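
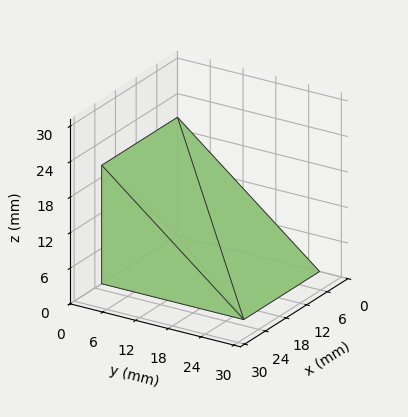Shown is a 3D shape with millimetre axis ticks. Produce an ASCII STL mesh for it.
Reading the render: the shape is a wedge (ramp): 22 × 26 mm base, rising to 20 mm along the y=0 edge and sloping linearly to z=0 at y=26 (dimensions read to the nearest mm from the axis ticks). For the STL, each face is triangulated and given an outward normal.

solid part
  facet normal 0.0000 0.0000 -1.0000
    outer loop
      vertex 22.000 26.000 0.000
      vertex 22.000 0.000 0.000
      vertex 0.000 0.000 0.000
    endloop
  endfacet
  facet normal 0.0000 0.0000 -1.0000
    outer loop
      vertex 0.000 26.000 0.000
      vertex 22.000 26.000 0.000
      vertex 0.000 0.000 0.000
    endloop
  endfacet
  facet normal 0.0000 -1.0000 0.0000
    outer loop
      vertex 0.000 0.000 0.000
      vertex 22.000 0.000 0.000
      vertex 22.000 0.000 20.000
    endloop
  endfacet
  facet normal 0.0000 -1.0000 0.0000
    outer loop
      vertex 0.000 0.000 0.000
      vertex 22.000 0.000 20.000
      vertex 0.000 0.000 20.000
    endloop
  endfacet
  facet normal 0.0000 0.6097 0.7926
    outer loop
      vertex 0.000 0.000 20.000
      vertex 22.000 0.000 20.000
      vertex 22.000 26.000 0.000
    endloop
  endfacet
  facet normal 0.0000 0.6097 0.7926
    outer loop
      vertex 0.000 0.000 20.000
      vertex 22.000 26.000 0.000
      vertex 0.000 26.000 0.000
    endloop
  endfacet
  facet normal -1.0000 0.0000 0.0000
    outer loop
      vertex 0.000 0.000 20.000
      vertex 0.000 26.000 0.000
      vertex 0.000 0.000 0.000
    endloop
  endfacet
  facet normal 1.0000 0.0000 0.0000
    outer loop
      vertex 22.000 0.000 0.000
      vertex 22.000 26.000 0.000
      vertex 22.000 0.000 20.000
    endloop
  endfacet
endsolid part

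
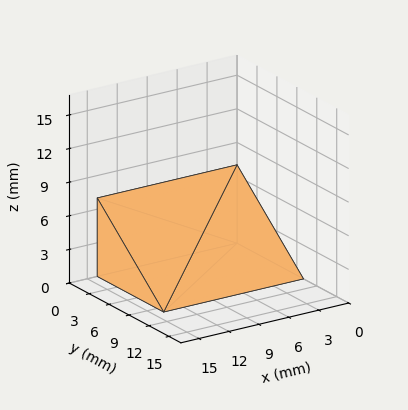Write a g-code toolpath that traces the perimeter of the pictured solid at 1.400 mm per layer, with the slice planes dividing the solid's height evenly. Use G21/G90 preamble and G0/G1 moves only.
Reading the render: the shape is a wedge (ramp): 14 × 10 mm base, rising to 7 mm along the y=0 edge and sloping linearly to z=0 at y=10 (dimensions read to the nearest mm from the axis ticks). For the g-code, the solid's height is divided into equal slices at the stated Δz and each level perimeter traced with G1 moves after a G0 lift.

; perimeter-only toolpath
G21 ; units = mm
G90 ; absolute positioning
G28 ; home
; layer 1
G0 Z1.400
G0 X0.000 Y0.000
G1 X14.000 Y0.000
G1 X14.000 Y8.000
G1 X0.000 Y8.000
G1 X0.000 Y0.000
; layer 2
G0 Z2.800
G0 X0.000 Y0.000
G1 X14.000 Y0.000
G1 X14.000 Y6.000
G1 X0.000 Y6.000
G1 X0.000 Y0.000
; layer 3
G0 Z4.200
G0 X0.000 Y0.000
G1 X14.000 Y0.000
G1 X14.000 Y4.000
G1 X0.000 Y4.000
G1 X0.000 Y0.000
; layer 4
G0 Z5.600
G0 X0.000 Y0.000
G1 X14.000 Y0.000
G1 X14.000 Y2.000
G1 X0.000 Y2.000
G1 X0.000 Y0.000
M2 ; end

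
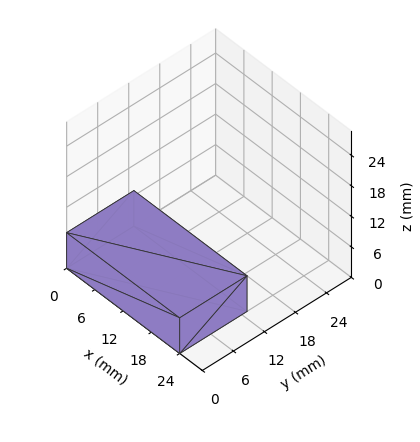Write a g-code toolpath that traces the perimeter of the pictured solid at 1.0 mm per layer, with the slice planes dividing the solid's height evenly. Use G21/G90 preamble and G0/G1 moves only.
Reading the render: the shape is a rectangular box, roughly 24 × 13 mm footprint and 7 mm tall (dimensions read to the nearest mm from the axis ticks). For the g-code, the solid's height is divided into equal slices at the stated Δz and each level perimeter traced with G1 moves after a G0 lift.

; perimeter-only toolpath
G21 ; units = mm
G90 ; absolute positioning
G28 ; home
; layer 1
G0 Z1.0
G0 X0.0 Y0.0
G1 X24.0 Y0.0
G1 X24.0 Y13.0
G1 X0.0 Y13.0
G1 X0.0 Y0.0
; layer 2
G0 Z2.0
G0 X0.0 Y0.0
G1 X24.0 Y0.0
G1 X24.0 Y13.0
G1 X0.0 Y13.0
G1 X0.0 Y0.0
; layer 3
G0 Z3.0
G0 X0.0 Y0.0
G1 X24.0 Y0.0
G1 X24.0 Y13.0
G1 X0.0 Y13.0
G1 X0.0 Y0.0
; layer 4
G0 Z4.0
G0 X0.0 Y0.0
G1 X24.0 Y0.0
G1 X24.0 Y13.0
G1 X0.0 Y13.0
G1 X0.0 Y0.0
; layer 5
G0 Z5.0
G0 X0.0 Y0.0
G1 X24.0 Y0.0
G1 X24.0 Y13.0
G1 X0.0 Y13.0
G1 X0.0 Y0.0
; layer 6
G0 Z6.0
G0 X0.0 Y0.0
G1 X24.0 Y0.0
G1 X24.0 Y13.0
G1 X0.0 Y13.0
G1 X0.0 Y0.0
; layer 7
G0 Z7.0
G0 X0.0 Y0.0
G1 X24.0 Y0.0
G1 X24.0 Y13.0
G1 X0.0 Y13.0
G1 X0.0 Y0.0
M2 ; end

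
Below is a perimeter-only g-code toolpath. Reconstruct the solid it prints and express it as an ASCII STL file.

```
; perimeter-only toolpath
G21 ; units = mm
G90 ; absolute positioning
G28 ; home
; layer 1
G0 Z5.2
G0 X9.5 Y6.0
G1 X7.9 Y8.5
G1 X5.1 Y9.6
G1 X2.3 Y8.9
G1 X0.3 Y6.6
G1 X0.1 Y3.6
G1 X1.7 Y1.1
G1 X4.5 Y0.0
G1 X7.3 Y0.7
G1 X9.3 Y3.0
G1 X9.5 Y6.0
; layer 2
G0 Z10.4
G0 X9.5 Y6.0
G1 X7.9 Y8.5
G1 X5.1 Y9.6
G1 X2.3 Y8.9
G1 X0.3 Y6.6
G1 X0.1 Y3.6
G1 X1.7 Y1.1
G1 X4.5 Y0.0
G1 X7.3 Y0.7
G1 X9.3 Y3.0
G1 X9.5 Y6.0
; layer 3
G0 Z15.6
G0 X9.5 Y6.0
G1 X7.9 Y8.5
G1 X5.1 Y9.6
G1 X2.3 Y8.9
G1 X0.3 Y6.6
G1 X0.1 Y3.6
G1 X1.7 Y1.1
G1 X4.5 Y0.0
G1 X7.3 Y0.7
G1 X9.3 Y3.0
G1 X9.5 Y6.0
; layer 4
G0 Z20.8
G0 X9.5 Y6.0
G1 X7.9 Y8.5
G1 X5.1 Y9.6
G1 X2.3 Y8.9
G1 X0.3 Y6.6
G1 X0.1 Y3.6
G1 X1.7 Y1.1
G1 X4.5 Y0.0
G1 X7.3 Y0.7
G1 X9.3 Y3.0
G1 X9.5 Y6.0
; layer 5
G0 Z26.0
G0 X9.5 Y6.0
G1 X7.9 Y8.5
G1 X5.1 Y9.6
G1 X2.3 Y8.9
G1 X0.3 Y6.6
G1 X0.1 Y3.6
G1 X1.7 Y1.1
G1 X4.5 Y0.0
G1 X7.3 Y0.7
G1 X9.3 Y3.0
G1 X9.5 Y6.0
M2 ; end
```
solid part
  facet normal 0.0000 0.0000 -1.0000
    outer loop
      vertex 5.1 9.6 0.0
      vertex 7.9 8.5 0.0
      vertex 9.5 6.0 0.0
    endloop
  endfacet
  facet normal 0.0000 0.0000 -1.0000
    outer loop
      vertex 2.3 8.9 0.0
      vertex 5.1 9.6 0.0
      vertex 9.5 6.0 0.0
    endloop
  endfacet
  facet normal 0.0000 0.0000 -1.0000
    outer loop
      vertex 0.3 6.6 0.0
      vertex 2.3 8.9 0.0
      vertex 9.5 6.0 0.0
    endloop
  endfacet
  facet normal 0.0000 0.0000 -1.0000
    outer loop
      vertex 0.1 3.6 0.0
      vertex 0.3 6.6 0.0
      vertex 9.5 6.0 0.0
    endloop
  endfacet
  facet normal 0.0000 0.0000 -1.0000
    outer loop
      vertex 1.7 1.1 0.0
      vertex 0.1 3.6 0.0
      vertex 9.5 6.0 0.0
    endloop
  endfacet
  facet normal 0.0000 0.0000 -1.0000
    outer loop
      vertex 4.5 0.0 0.0
      vertex 1.7 1.1 0.0
      vertex 9.5 6.0 0.0
    endloop
  endfacet
  facet normal 0.0000 0.0000 -1.0000
    outer loop
      vertex 7.3 0.7 0.0
      vertex 4.5 0.0 0.0
      vertex 9.5 6.0 0.0
    endloop
  endfacet
  facet normal 0.0000 0.0000 -1.0000
    outer loop
      vertex 9.3 3.0 0.0
      vertex 7.3 0.7 0.0
      vertex 9.5 6.0 0.0
    endloop
  endfacet
  facet normal 0.0000 0.0000 1.0000
    outer loop
      vertex 9.5 6.0 26.0
      vertex 7.9 8.5 26.0
      vertex 5.1 9.6 26.0
    endloop
  endfacet
  facet normal 0.0000 0.0000 1.0000
    outer loop
      vertex 9.5 6.0 26.0
      vertex 5.1 9.6 26.0
      vertex 2.3 8.9 26.0
    endloop
  endfacet
  facet normal 0.0000 0.0000 1.0000
    outer loop
      vertex 9.5 6.0 26.0
      vertex 2.3 8.9 26.0
      vertex 0.3 6.6 26.0
    endloop
  endfacet
  facet normal 0.0000 0.0000 1.0000
    outer loop
      vertex 9.5 6.0 26.0
      vertex 0.3 6.6 26.0
      vertex 0.1 3.6 26.0
    endloop
  endfacet
  facet normal 0.0000 0.0000 1.0000
    outer loop
      vertex 9.5 6.0 26.0
      vertex 0.1 3.6 26.0
      vertex 1.7 1.1 26.0
    endloop
  endfacet
  facet normal 0.0000 0.0000 1.0000
    outer loop
      vertex 9.5 6.0 26.0
      vertex 1.7 1.1 26.0
      vertex 4.5 0.0 26.0
    endloop
  endfacet
  facet normal 0.0000 0.0000 1.0000
    outer loop
      vertex 9.5 6.0 26.0
      vertex 4.5 0.0 26.0
      vertex 7.3 0.7 26.0
    endloop
  endfacet
  facet normal 0.0000 0.0000 1.0000
    outer loop
      vertex 9.5 6.0 26.0
      vertex 7.3 0.7 26.0
      vertex 9.3 3.0 26.0
    endloop
  endfacet
  facet normal 0.8423 0.5391 0.0000
    outer loop
      vertex 9.5 6.0 0.0
      vertex 7.9 8.5 0.0
      vertex 7.9 8.5 26.0
    endloop
  endfacet
  facet normal 0.8423 0.5391 0.0000
    outer loop
      vertex 9.5 6.0 0.0
      vertex 7.9 8.5 26.0
      vertex 9.5 6.0 26.0
    endloop
  endfacet
  facet normal 0.3657 0.9308 0.0000
    outer loop
      vertex 7.9 8.5 0.0
      vertex 5.1 9.6 0.0
      vertex 5.1 9.6 26.0
    endloop
  endfacet
  facet normal 0.3657 0.9308 0.0000
    outer loop
      vertex 7.9 8.5 0.0
      vertex 5.1 9.6 26.0
      vertex 7.9 8.5 26.0
    endloop
  endfacet
  facet normal -0.2425 0.9701 0.0000
    outer loop
      vertex 5.1 9.6 0.0
      vertex 2.3 8.9 0.0
      vertex 2.3 8.9 26.0
    endloop
  endfacet
  facet normal -0.2425 0.9701 0.0000
    outer loop
      vertex 5.1 9.6 0.0
      vertex 2.3 8.9 26.0
      vertex 5.1 9.6 26.0
    endloop
  endfacet
  facet normal -0.7546 0.6562 0.0000
    outer loop
      vertex 2.3 8.9 0.0
      vertex 0.3 6.6 0.0
      vertex 0.3 6.6 26.0
    endloop
  endfacet
  facet normal -0.7546 0.6562 0.0000
    outer loop
      vertex 2.3 8.9 0.0
      vertex 0.3 6.6 26.0
      vertex 2.3 8.9 26.0
    endloop
  endfacet
  facet normal -0.9978 0.0665 0.0000
    outer loop
      vertex 0.3 6.6 0.0
      vertex 0.1 3.6 0.0
      vertex 0.1 3.6 26.0
    endloop
  endfacet
  facet normal -0.9978 0.0665 0.0000
    outer loop
      vertex 0.3 6.6 0.0
      vertex 0.1 3.6 26.0
      vertex 0.3 6.6 26.0
    endloop
  endfacet
  facet normal -0.8423 -0.5391 0.0000
    outer loop
      vertex 0.1 3.6 0.0
      vertex 1.7 1.1 0.0
      vertex 1.7 1.1 26.0
    endloop
  endfacet
  facet normal -0.8423 -0.5391 0.0000
    outer loop
      vertex 0.1 3.6 0.0
      vertex 1.7 1.1 26.0
      vertex 0.1 3.6 26.0
    endloop
  endfacet
  facet normal -0.3657 -0.9308 0.0000
    outer loop
      vertex 1.7 1.1 0.0
      vertex 4.5 0.0 0.0
      vertex 4.5 0.0 26.0
    endloop
  endfacet
  facet normal -0.3657 -0.9308 0.0000
    outer loop
      vertex 1.7 1.1 0.0
      vertex 4.5 0.0 26.0
      vertex 1.7 1.1 26.0
    endloop
  endfacet
  facet normal 0.2425 -0.9701 0.0000
    outer loop
      vertex 4.5 0.0 0.0
      vertex 7.3 0.7 0.0
      vertex 7.3 0.7 26.0
    endloop
  endfacet
  facet normal 0.2425 -0.9701 0.0000
    outer loop
      vertex 4.5 0.0 0.0
      vertex 7.3 0.7 26.0
      vertex 4.5 0.0 26.0
    endloop
  endfacet
  facet normal 0.7546 -0.6562 0.0000
    outer loop
      vertex 7.3 0.7 0.0
      vertex 9.3 3.0 0.0
      vertex 9.3 3.0 26.0
    endloop
  endfacet
  facet normal 0.7546 -0.6562 0.0000
    outer loop
      vertex 7.3 0.7 0.0
      vertex 9.3 3.0 26.0
      vertex 7.3 0.7 26.0
    endloop
  endfacet
  facet normal 0.9978 -0.0665 0.0000
    outer loop
      vertex 9.3 3.0 0.0
      vertex 9.5 6.0 0.0
      vertex 9.5 6.0 26.0
    endloop
  endfacet
  facet normal 0.9978 -0.0665 0.0000
    outer loop
      vertex 9.3 3.0 0.0
      vertex 9.5 6.0 26.0
      vertex 9.3 3.0 26.0
    endloop
  endfacet
endsolid part

The G0 Z moves step by Δz≈5.2 mm. Every layer's G1 loop is the same polygon, so the solid is a straight extrusion of it from z=0 to z≈26. Closing with flat bottom and top caps and triangulating gives 36 facets — a regular 10-sided prism (a cylinder approximated with 10 flat sides), circumscribed radius ≈ 4.8 mm, height ≈ 26 mm.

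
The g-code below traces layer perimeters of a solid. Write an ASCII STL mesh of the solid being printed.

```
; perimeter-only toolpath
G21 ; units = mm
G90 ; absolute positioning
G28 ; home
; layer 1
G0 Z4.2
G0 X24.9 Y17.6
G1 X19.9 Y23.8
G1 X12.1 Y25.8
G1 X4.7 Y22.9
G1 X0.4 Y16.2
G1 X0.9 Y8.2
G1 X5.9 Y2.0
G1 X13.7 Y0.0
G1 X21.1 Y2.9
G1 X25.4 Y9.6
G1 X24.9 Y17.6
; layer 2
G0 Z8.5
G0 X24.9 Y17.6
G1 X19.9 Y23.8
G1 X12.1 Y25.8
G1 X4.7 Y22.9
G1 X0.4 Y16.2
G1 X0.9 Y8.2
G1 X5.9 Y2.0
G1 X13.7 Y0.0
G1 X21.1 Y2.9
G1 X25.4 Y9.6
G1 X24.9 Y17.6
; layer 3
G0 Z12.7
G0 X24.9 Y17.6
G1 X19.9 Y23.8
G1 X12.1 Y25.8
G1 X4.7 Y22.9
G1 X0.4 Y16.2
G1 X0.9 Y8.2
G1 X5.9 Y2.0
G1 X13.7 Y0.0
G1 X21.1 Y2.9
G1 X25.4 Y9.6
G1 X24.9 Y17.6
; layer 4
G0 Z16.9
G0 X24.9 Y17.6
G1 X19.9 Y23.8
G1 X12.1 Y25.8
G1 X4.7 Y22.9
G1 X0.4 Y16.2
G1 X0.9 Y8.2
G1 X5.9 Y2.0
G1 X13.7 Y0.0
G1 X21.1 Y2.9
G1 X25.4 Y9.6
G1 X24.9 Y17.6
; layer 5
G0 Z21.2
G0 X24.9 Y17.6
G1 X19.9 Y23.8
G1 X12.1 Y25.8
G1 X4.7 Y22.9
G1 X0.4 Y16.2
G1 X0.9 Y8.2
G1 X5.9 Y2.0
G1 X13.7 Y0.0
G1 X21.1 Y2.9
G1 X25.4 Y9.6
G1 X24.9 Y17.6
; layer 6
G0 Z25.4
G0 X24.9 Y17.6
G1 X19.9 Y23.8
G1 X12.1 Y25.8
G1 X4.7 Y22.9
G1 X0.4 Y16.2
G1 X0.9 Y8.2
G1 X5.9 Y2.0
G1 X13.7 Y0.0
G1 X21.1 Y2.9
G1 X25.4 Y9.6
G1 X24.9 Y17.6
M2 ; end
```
solid part
  facet normal 0.0000 0.0000 -1.0000
    outer loop
      vertex 12.1 25.8 0.0
      vertex 19.9 23.8 0.0
      vertex 24.9 17.6 0.0
    endloop
  endfacet
  facet normal 0.0000 0.0000 -1.0000
    outer loop
      vertex 4.7 22.9 0.0
      vertex 12.1 25.8 0.0
      vertex 24.9 17.6 0.0
    endloop
  endfacet
  facet normal 0.0000 0.0000 -1.0000
    outer loop
      vertex 0.4 16.2 0.0
      vertex 4.7 22.9 0.0
      vertex 24.9 17.6 0.0
    endloop
  endfacet
  facet normal 0.0000 0.0000 -1.0000
    outer loop
      vertex 0.9 8.2 0.0
      vertex 0.4 16.2 0.0
      vertex 24.9 17.6 0.0
    endloop
  endfacet
  facet normal 0.0000 0.0000 -1.0000
    outer loop
      vertex 5.9 2.0 0.0
      vertex 0.9 8.2 0.0
      vertex 24.9 17.6 0.0
    endloop
  endfacet
  facet normal 0.0000 0.0000 -1.0000
    outer loop
      vertex 13.7 0.0 0.0
      vertex 5.9 2.0 0.0
      vertex 24.9 17.6 0.0
    endloop
  endfacet
  facet normal 0.0000 0.0000 -1.0000
    outer loop
      vertex 21.1 2.9 0.0
      vertex 13.7 0.0 0.0
      vertex 24.9 17.6 0.0
    endloop
  endfacet
  facet normal 0.0000 0.0000 -1.0000
    outer loop
      vertex 25.4 9.6 0.0
      vertex 21.1 2.9 0.0
      vertex 24.9 17.6 0.0
    endloop
  endfacet
  facet normal 0.0000 0.0000 1.0000
    outer loop
      vertex 24.9 17.6 25.4
      vertex 19.9 23.8 25.4
      vertex 12.1 25.8 25.4
    endloop
  endfacet
  facet normal 0.0000 0.0000 1.0000
    outer loop
      vertex 24.9 17.6 25.4
      vertex 12.1 25.8 25.4
      vertex 4.7 22.9 25.4
    endloop
  endfacet
  facet normal 0.0000 0.0000 1.0000
    outer loop
      vertex 24.9 17.6 25.4
      vertex 4.7 22.9 25.4
      vertex 0.4 16.2 25.4
    endloop
  endfacet
  facet normal 0.0000 0.0000 1.0000
    outer loop
      vertex 24.9 17.6 25.4
      vertex 0.4 16.2 25.4
      vertex 0.9 8.2 25.4
    endloop
  endfacet
  facet normal 0.0000 0.0000 1.0000
    outer loop
      vertex 24.9 17.6 25.4
      vertex 0.9 8.2 25.4
      vertex 5.9 2.0 25.4
    endloop
  endfacet
  facet normal 0.0000 0.0000 1.0000
    outer loop
      vertex 24.9 17.6 25.4
      vertex 5.9 2.0 25.4
      vertex 13.7 0.0 25.4
    endloop
  endfacet
  facet normal 0.0000 0.0000 1.0000
    outer loop
      vertex 24.9 17.6 25.4
      vertex 13.7 0.0 25.4
      vertex 21.1 2.9 25.4
    endloop
  endfacet
  facet normal 0.0000 0.0000 1.0000
    outer loop
      vertex 24.9 17.6 25.4
      vertex 21.1 2.9 25.4
      vertex 25.4 9.6 25.4
    endloop
  endfacet
  facet normal 0.7784 0.6278 0.0000
    outer loop
      vertex 24.9 17.6 0.0
      vertex 19.9 23.8 0.0
      vertex 19.9 23.8 25.4
    endloop
  endfacet
  facet normal 0.7784 0.6278 0.0000
    outer loop
      vertex 24.9 17.6 0.0
      vertex 19.9 23.8 25.4
      vertex 24.9 17.6 25.4
    endloop
  endfacet
  facet normal 0.2484 0.9687 0.0000
    outer loop
      vertex 19.9 23.8 0.0
      vertex 12.1 25.8 0.0
      vertex 12.1 25.8 25.4
    endloop
  endfacet
  facet normal 0.2484 0.9687 0.0000
    outer loop
      vertex 19.9 23.8 0.0
      vertex 12.1 25.8 25.4
      vertex 19.9 23.8 25.4
    endloop
  endfacet
  facet normal -0.3649 0.9311 0.0000
    outer loop
      vertex 12.1 25.8 0.0
      vertex 4.7 22.9 0.0
      vertex 4.7 22.9 25.4
    endloop
  endfacet
  facet normal -0.3649 0.9311 0.0000
    outer loop
      vertex 12.1 25.8 0.0
      vertex 4.7 22.9 25.4
      vertex 12.1 25.8 25.4
    endloop
  endfacet
  facet normal -0.8416 0.5401 0.0000
    outer loop
      vertex 4.7 22.9 0.0
      vertex 0.4 16.2 0.0
      vertex 0.4 16.2 25.4
    endloop
  endfacet
  facet normal -0.8416 0.5401 0.0000
    outer loop
      vertex 4.7 22.9 0.0
      vertex 0.4 16.2 25.4
      vertex 4.7 22.9 25.4
    endloop
  endfacet
  facet normal -0.9981 -0.0624 0.0000
    outer loop
      vertex 0.4 16.2 0.0
      vertex 0.9 8.2 0.0
      vertex 0.9 8.2 25.4
    endloop
  endfacet
  facet normal -0.9981 -0.0624 0.0000
    outer loop
      vertex 0.4 16.2 0.0
      vertex 0.9 8.2 25.4
      vertex 0.4 16.2 25.4
    endloop
  endfacet
  facet normal -0.7784 -0.6278 0.0000
    outer loop
      vertex 0.9 8.2 0.0
      vertex 5.9 2.0 0.0
      vertex 5.9 2.0 25.4
    endloop
  endfacet
  facet normal -0.7784 -0.6278 0.0000
    outer loop
      vertex 0.9 8.2 0.0
      vertex 5.9 2.0 25.4
      vertex 0.9 8.2 25.4
    endloop
  endfacet
  facet normal -0.2484 -0.9687 0.0000
    outer loop
      vertex 5.9 2.0 0.0
      vertex 13.7 0.0 0.0
      vertex 13.7 0.0 25.4
    endloop
  endfacet
  facet normal -0.2484 -0.9687 0.0000
    outer loop
      vertex 5.9 2.0 0.0
      vertex 13.7 0.0 25.4
      vertex 5.9 2.0 25.4
    endloop
  endfacet
  facet normal 0.3649 -0.9311 0.0000
    outer loop
      vertex 13.7 0.0 0.0
      vertex 21.1 2.9 0.0
      vertex 21.1 2.9 25.4
    endloop
  endfacet
  facet normal 0.3649 -0.9311 0.0000
    outer loop
      vertex 13.7 0.0 0.0
      vertex 21.1 2.9 25.4
      vertex 13.7 0.0 25.4
    endloop
  endfacet
  facet normal 0.8416 -0.5401 0.0000
    outer loop
      vertex 21.1 2.9 0.0
      vertex 25.4 9.6 0.0
      vertex 25.4 9.6 25.4
    endloop
  endfacet
  facet normal 0.8416 -0.5401 0.0000
    outer loop
      vertex 21.1 2.9 0.0
      vertex 25.4 9.6 25.4
      vertex 21.1 2.9 25.4
    endloop
  endfacet
  facet normal 0.9981 0.0624 0.0000
    outer loop
      vertex 25.4 9.6 0.0
      vertex 24.9 17.6 0.0
      vertex 24.9 17.6 25.4
    endloop
  endfacet
  facet normal 0.9981 0.0624 0.0000
    outer loop
      vertex 25.4 9.6 0.0
      vertex 24.9 17.6 25.4
      vertex 25.4 9.6 25.4
    endloop
  endfacet
endsolid part

The G0 Z moves step by Δz≈4.2 mm. Every layer's G1 loop is the same polygon, so the solid is a straight extrusion of it from z=0 to z≈25.4. Closing with flat bottom and top caps and triangulating gives 36 facets — a regular 10-sided prism (a cylinder approximated with 10 flat sides), circumscribed radius ≈ 12.9 mm, height ≈ 25.4 mm.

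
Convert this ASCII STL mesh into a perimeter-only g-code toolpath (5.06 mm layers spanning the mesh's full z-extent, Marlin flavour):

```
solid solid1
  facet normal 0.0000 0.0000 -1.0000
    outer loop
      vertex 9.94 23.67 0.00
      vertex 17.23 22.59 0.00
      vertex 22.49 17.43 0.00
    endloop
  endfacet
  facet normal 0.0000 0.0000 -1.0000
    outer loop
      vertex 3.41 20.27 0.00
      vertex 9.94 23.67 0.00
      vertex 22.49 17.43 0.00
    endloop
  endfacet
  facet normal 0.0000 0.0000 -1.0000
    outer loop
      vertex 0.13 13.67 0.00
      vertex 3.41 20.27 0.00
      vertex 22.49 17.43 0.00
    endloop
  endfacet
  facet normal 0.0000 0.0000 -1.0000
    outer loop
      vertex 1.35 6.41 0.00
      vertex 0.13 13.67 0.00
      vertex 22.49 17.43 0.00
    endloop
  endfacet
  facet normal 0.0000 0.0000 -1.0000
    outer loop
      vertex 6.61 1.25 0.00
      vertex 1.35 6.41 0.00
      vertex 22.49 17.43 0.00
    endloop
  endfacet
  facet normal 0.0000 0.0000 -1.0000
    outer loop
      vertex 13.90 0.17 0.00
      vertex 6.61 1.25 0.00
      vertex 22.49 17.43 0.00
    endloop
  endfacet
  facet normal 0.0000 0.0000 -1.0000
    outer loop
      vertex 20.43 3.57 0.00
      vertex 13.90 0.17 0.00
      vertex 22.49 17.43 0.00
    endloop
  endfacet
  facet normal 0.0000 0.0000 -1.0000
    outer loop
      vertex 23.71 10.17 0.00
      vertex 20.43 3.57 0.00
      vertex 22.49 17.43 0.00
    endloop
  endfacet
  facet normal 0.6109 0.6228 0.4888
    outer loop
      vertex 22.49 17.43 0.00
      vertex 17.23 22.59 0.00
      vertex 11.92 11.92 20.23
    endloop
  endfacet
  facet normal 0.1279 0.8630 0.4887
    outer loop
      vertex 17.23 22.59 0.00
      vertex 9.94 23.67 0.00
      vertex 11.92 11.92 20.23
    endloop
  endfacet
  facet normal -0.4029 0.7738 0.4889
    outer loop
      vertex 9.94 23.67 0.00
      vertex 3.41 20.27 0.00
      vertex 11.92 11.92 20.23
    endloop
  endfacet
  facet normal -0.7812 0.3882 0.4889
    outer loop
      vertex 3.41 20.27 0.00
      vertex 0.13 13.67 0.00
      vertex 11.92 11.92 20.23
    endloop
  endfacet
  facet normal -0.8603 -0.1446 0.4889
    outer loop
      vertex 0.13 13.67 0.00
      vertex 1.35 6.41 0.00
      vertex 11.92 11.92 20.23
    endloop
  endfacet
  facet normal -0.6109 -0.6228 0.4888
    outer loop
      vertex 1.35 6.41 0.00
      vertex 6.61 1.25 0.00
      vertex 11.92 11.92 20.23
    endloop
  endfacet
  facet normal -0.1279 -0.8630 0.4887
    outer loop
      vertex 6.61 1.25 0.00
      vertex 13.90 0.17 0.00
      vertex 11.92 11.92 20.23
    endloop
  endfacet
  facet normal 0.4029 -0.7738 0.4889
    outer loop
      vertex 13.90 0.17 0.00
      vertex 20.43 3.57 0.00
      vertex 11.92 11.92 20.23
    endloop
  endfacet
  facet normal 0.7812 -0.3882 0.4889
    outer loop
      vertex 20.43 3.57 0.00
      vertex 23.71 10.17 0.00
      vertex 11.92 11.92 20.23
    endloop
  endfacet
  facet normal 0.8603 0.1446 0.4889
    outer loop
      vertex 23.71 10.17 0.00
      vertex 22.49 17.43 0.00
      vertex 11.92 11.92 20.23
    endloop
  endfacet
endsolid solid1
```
; perimeter-only toolpath
G21 ; units = mm
G90 ; absolute positioning
G28 ; home
; layer 1
G0 Z5.06
G0 X19.85 Y16.05
G1 X15.90 Y19.92
G1 X10.44 Y20.73
G1 X5.54 Y18.18
G1 X3.08 Y13.23
G1 X3.99 Y7.79
G1 X7.94 Y3.92
G1 X13.41 Y3.11
G1 X18.30 Y5.66
G1 X20.76 Y10.61
G1 X19.85 Y16.05
; layer 2
G0 Z10.12
G0 X17.20 Y14.68
G1 X14.57 Y17.25
G1 X10.93 Y17.80
G1 X7.67 Y16.09
G1 X6.03 Y12.79
G1 X6.63 Y9.16
G1 X9.27 Y6.58
G1 X12.91 Y6.04
G1 X16.18 Y7.75
G1 X17.82 Y11.04
G1 X17.20 Y14.68
; layer 3
G0 Z15.17
G0 X14.56 Y13.30
G1 X13.25 Y14.59
G1 X11.42 Y14.86
G1 X9.79 Y14.01
G1 X8.97 Y12.36
G1 X9.28 Y10.54
G1 X10.59 Y9.25
G1 X12.41 Y8.98
G1 X14.05 Y9.83
G1 X14.87 Y11.48
G1 X14.56 Y13.30
M2 ; end

The solid is a regular 10-sided pyramid, base circumscribed radius ≈ 11.9 mm, apex at z ≈ 20.2 mm. Slicing at Δz = 5.06 mm — 4 equal slices spanning the solid's height, so layer i sits at z = i·h/4 — gives 3 non-empty perimeters. Each is a 10-segment closed polygon; G0 lifts to the layer z and rapids to the start vertex, then G1 traces the edges. The cross-section shrinks linearly with z (the slice at the apex is degenerate and omitted).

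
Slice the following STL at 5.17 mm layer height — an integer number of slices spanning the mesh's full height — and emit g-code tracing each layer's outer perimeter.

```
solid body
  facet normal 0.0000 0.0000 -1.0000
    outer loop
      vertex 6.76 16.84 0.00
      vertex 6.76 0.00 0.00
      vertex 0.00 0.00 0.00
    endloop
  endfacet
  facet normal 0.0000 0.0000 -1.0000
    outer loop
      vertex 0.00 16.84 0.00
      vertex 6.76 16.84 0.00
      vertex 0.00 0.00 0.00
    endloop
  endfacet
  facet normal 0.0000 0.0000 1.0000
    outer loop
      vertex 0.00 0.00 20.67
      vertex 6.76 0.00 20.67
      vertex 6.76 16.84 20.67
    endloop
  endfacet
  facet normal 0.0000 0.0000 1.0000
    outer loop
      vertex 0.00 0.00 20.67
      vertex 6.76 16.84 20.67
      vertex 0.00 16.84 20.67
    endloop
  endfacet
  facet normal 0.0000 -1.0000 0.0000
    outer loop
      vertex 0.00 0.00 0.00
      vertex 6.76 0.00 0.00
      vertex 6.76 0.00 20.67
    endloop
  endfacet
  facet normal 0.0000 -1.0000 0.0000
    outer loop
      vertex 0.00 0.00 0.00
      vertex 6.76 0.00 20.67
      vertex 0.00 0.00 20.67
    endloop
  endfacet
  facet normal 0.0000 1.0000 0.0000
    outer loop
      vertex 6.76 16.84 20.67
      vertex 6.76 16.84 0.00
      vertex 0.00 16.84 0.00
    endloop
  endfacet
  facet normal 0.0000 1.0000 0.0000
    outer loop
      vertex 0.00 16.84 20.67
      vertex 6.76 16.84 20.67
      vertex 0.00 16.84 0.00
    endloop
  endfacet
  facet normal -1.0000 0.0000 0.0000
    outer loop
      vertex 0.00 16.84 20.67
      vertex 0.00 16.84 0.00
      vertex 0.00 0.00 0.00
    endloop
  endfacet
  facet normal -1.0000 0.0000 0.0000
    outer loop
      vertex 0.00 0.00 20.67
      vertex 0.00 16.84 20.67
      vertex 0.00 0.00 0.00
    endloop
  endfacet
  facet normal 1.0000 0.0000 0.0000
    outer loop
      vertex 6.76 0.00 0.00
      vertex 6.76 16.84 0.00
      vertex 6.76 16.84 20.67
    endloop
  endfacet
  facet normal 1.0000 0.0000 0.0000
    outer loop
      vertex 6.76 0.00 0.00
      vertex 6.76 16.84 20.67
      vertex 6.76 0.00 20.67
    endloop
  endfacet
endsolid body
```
; perimeter-only toolpath
G21 ; units = mm
G90 ; absolute positioning
G28 ; home
; layer 1
G0 Z5.17
G0 X0.00 Y0.00
G1 X6.76 Y0.00
G1 X6.76 Y16.84
G1 X0.00 Y16.84
G1 X0.00 Y0.00
; layer 2
G0 Z10.34
G0 X0.00 Y0.00
G1 X6.76 Y0.00
G1 X6.76 Y16.84
G1 X0.00 Y16.84
G1 X0.00 Y0.00
; layer 3
G0 Z15.50
G0 X0.00 Y0.00
G1 X6.76 Y0.00
G1 X6.76 Y16.84
G1 X0.00 Y16.84
G1 X0.00 Y0.00
; layer 4
G0 Z20.67
G0 X0.00 Y0.00
G1 X6.76 Y0.00
G1 X6.76 Y16.84
G1 X0.00 Y16.84
G1 X0.00 Y0.00
M2 ; end

The solid is a rectangular box, roughly 6.76 × 16.8 mm footprint and 20.7 mm tall. Slicing at Δz = 5.17 mm — 4 equal slices spanning the solid's height, so layer i sits at z = i·h/4 — gives 4 non-empty perimeters. Each is a 4-segment closed polygon; G0 lifts to the layer z and rapids to the start vertex, then G1 traces the edges.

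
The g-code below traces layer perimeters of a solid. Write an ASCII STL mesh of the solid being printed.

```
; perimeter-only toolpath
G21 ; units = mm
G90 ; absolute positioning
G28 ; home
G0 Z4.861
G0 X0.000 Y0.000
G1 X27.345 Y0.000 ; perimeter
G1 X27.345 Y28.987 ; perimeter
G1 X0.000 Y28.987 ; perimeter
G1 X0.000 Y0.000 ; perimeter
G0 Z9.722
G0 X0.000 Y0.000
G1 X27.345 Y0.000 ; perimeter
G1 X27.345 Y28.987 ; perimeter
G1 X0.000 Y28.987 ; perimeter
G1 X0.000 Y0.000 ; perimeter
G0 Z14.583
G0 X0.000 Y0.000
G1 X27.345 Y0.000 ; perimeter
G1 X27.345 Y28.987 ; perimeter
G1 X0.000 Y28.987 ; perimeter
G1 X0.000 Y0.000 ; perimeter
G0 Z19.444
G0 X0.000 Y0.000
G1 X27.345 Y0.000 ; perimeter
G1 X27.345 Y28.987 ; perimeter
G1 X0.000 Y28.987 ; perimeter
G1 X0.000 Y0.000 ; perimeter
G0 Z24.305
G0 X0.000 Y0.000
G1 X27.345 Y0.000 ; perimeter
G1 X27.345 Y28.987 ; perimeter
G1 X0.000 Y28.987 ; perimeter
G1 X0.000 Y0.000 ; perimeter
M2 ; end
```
solid part
  facet normal 0.0000 0.0000 -1.0000
    outer loop
      vertex 27.345 28.987 0.000
      vertex 27.345 0.000 0.000
      vertex 0.000 0.000 0.000
    endloop
  endfacet
  facet normal 0.0000 0.0000 -1.0000
    outer loop
      vertex 0.000 28.987 0.000
      vertex 27.345 28.987 0.000
      vertex 0.000 0.000 0.000
    endloop
  endfacet
  facet normal 0.0000 0.0000 1.0000
    outer loop
      vertex 0.000 0.000 24.305
      vertex 27.345 0.000 24.305
      vertex 27.345 28.987 24.305
    endloop
  endfacet
  facet normal 0.0000 0.0000 1.0000
    outer loop
      vertex 0.000 0.000 24.305
      vertex 27.345 28.987 24.305
      vertex 0.000 28.987 24.305
    endloop
  endfacet
  facet normal 0.0000 -1.0000 0.0000
    outer loop
      vertex 0.000 0.000 0.000
      vertex 27.345 0.000 0.000
      vertex 27.345 0.000 24.305
    endloop
  endfacet
  facet normal 0.0000 -1.0000 0.0000
    outer loop
      vertex 0.000 0.000 0.000
      vertex 27.345 0.000 24.305
      vertex 0.000 0.000 24.305
    endloop
  endfacet
  facet normal 0.0000 1.0000 0.0000
    outer loop
      vertex 27.345 28.987 24.305
      vertex 27.345 28.987 0.000
      vertex 0.000 28.987 0.000
    endloop
  endfacet
  facet normal 0.0000 1.0000 0.0000
    outer loop
      vertex 0.000 28.987 24.305
      vertex 27.345 28.987 24.305
      vertex 0.000 28.987 0.000
    endloop
  endfacet
  facet normal -1.0000 0.0000 0.0000
    outer loop
      vertex 0.000 28.987 24.305
      vertex 0.000 28.987 0.000
      vertex 0.000 0.000 0.000
    endloop
  endfacet
  facet normal -1.0000 0.0000 0.0000
    outer loop
      vertex 0.000 0.000 24.305
      vertex 0.000 28.987 24.305
      vertex 0.000 0.000 0.000
    endloop
  endfacet
  facet normal 1.0000 0.0000 0.0000
    outer loop
      vertex 27.345 0.000 0.000
      vertex 27.345 28.987 0.000
      vertex 27.345 28.987 24.305
    endloop
  endfacet
  facet normal 1.0000 0.0000 0.0000
    outer loop
      vertex 27.345 0.000 0.000
      vertex 27.345 28.987 24.305
      vertex 27.345 0.000 24.305
    endloop
  endfacet
endsolid part

The G0 Z moves step by Δz≈4.861 mm. Every layer's G1 loop is the same polygon, so the solid is a straight extrusion of it from z=0 to z≈24.3. Closing with flat bottom and top caps and triangulating gives 12 facets — a rectangular box, roughly 27.3 × 29 mm footprint and 24.3 mm tall.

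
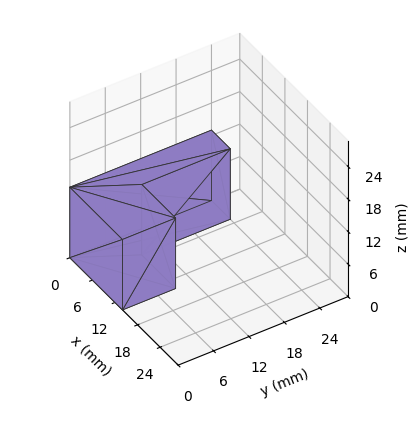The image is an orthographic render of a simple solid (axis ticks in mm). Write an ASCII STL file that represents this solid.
Reading the render: the shape is an L-shaped prism: outer 14 × 24 mm, arm thicknesses ≈ 9 mm (horizontal) and 5 mm (vertical), extruded 13 mm in z (dimensions read to the nearest mm from the axis ticks). For the STL, each face is triangulated and given an outward normal.

solid part
  facet normal 0.0000 0.0000 -1.0000
    outer loop
      vertex 14.0 9.0 0.0
      vertex 14.0 0.0 0.0
      vertex 0.0 0.0 0.0
    endloop
  endfacet
  facet normal 0.0000 0.0000 -1.0000
    outer loop
      vertex 5.0 9.0 0.0
      vertex 14.0 9.0 0.0
      vertex 0.0 0.0 0.0
    endloop
  endfacet
  facet normal 0.0000 0.0000 -1.0000
    outer loop
      vertex 5.0 24.0 0.0
      vertex 5.0 9.0 0.0
      vertex 0.0 0.0 0.0
    endloop
  endfacet
  facet normal 0.0000 0.0000 -1.0000
    outer loop
      vertex 0.0 24.0 0.0
      vertex 5.0 24.0 0.0
      vertex 0.0 0.0 0.0
    endloop
  endfacet
  facet normal 0.0000 0.0000 1.0000
    outer loop
      vertex 0.0 0.0 13.0
      vertex 14.0 0.0 13.0
      vertex 14.0 9.0 13.0
    endloop
  endfacet
  facet normal 0.0000 0.0000 1.0000
    outer loop
      vertex 0.0 0.0 13.0
      vertex 14.0 9.0 13.0
      vertex 5.0 9.0 13.0
    endloop
  endfacet
  facet normal 0.0000 0.0000 1.0000
    outer loop
      vertex 0.0 0.0 13.0
      vertex 5.0 9.0 13.0
      vertex 5.0 24.0 13.0
    endloop
  endfacet
  facet normal 0.0000 0.0000 1.0000
    outer loop
      vertex 0.0 0.0 13.0
      vertex 5.0 24.0 13.0
      vertex 0.0 24.0 13.0
    endloop
  endfacet
  facet normal 0.0000 -1.0000 0.0000
    outer loop
      vertex 0.0 0.0 0.0
      vertex 14.0 0.0 0.0
      vertex 14.0 0.0 13.0
    endloop
  endfacet
  facet normal 0.0000 -1.0000 0.0000
    outer loop
      vertex 0.0 0.0 0.0
      vertex 14.0 0.0 13.0
      vertex 0.0 0.0 13.0
    endloop
  endfacet
  facet normal 1.0000 0.0000 0.0000
    outer loop
      vertex 14.0 0.0 0.0
      vertex 14.0 9.0 0.0
      vertex 14.0 9.0 13.0
    endloop
  endfacet
  facet normal 1.0000 0.0000 0.0000
    outer loop
      vertex 14.0 0.0 0.0
      vertex 14.0 9.0 13.0
      vertex 14.0 0.0 13.0
    endloop
  endfacet
  facet normal 0.0000 1.0000 0.0000
    outer loop
      vertex 14.0 9.0 0.0
      vertex 5.0 9.0 0.0
      vertex 5.0 9.0 13.0
    endloop
  endfacet
  facet normal 0.0000 1.0000 0.0000
    outer loop
      vertex 14.0 9.0 0.0
      vertex 5.0 9.0 13.0
      vertex 14.0 9.0 13.0
    endloop
  endfacet
  facet normal 1.0000 0.0000 0.0000
    outer loop
      vertex 5.0 9.0 0.0
      vertex 5.0 24.0 0.0
      vertex 5.0 24.0 13.0
    endloop
  endfacet
  facet normal 1.0000 0.0000 0.0000
    outer loop
      vertex 5.0 9.0 0.0
      vertex 5.0 24.0 13.0
      vertex 5.0 9.0 13.0
    endloop
  endfacet
  facet normal 0.0000 1.0000 0.0000
    outer loop
      vertex 5.0 24.0 0.0
      vertex 0.0 24.0 0.0
      vertex 0.0 24.0 13.0
    endloop
  endfacet
  facet normal 0.0000 1.0000 0.0000
    outer loop
      vertex 5.0 24.0 0.0
      vertex 0.0 24.0 13.0
      vertex 5.0 24.0 13.0
    endloop
  endfacet
  facet normal -1.0000 0.0000 0.0000
    outer loop
      vertex 0.0 24.0 0.0
      vertex 0.0 0.0 0.0
      vertex 0.0 0.0 13.0
    endloop
  endfacet
  facet normal -1.0000 0.0000 0.0000
    outer loop
      vertex 0.0 24.0 0.0
      vertex 0.0 0.0 13.0
      vertex 0.0 24.0 13.0
    endloop
  endfacet
endsolid part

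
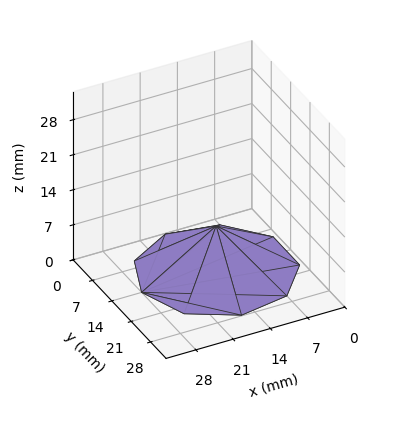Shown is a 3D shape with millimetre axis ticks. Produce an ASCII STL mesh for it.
Reading the render: the shape is a regular 9-sided pyramid, base circumscribed radius ≈ 14 mm, apex at z ≈ 9 mm (dimensions read to the nearest mm from the axis ticks). For the STL, each face is triangulated and given an outward normal.

solid part
  facet normal 0.0000 0.0000 -1.0000
    outer loop
      vertex 16.4 27.8 0.0
      vertex 24.7 23.0 0.0
      vertex 28.0 14.0 0.0
    endloop
  endfacet
  facet normal 0.0000 0.0000 -1.0000
    outer loop
      vertex 7.0 26.1 0.0
      vertex 16.4 27.8 0.0
      vertex 28.0 14.0 0.0
    endloop
  endfacet
  facet normal 0.0000 0.0000 -1.0000
    outer loop
      vertex 0.8 18.8 0.0
      vertex 7.0 26.1 0.0
      vertex 28.0 14.0 0.0
    endloop
  endfacet
  facet normal 0.0000 0.0000 -1.0000
    outer loop
      vertex 0.8 9.2 0.0
      vertex 0.8 18.8 0.0
      vertex 28.0 14.0 0.0
    endloop
  endfacet
  facet normal 0.0000 0.0000 -1.0000
    outer loop
      vertex 7.0 1.9 0.0
      vertex 0.8 9.2 0.0
      vertex 28.0 14.0 0.0
    endloop
  endfacet
  facet normal 0.0000 0.0000 -1.0000
    outer loop
      vertex 16.4 0.2 0.0
      vertex 7.0 1.9 0.0
      vertex 28.0 14.0 0.0
    endloop
  endfacet
  facet normal 0.0000 0.0000 -1.0000
    outer loop
      vertex 24.7 5.0 0.0
      vertex 16.4 0.2 0.0
      vertex 28.0 14.0 0.0
    endloop
  endfacet
  facet normal 0.5304 0.1945 0.8251
    outer loop
      vertex 28.0 14.0 0.0
      vertex 24.7 23.0 0.0
      vertex 14.0 14.0 9.0
    endloop
  endfacet
  facet normal 0.2828 0.4890 0.8252
    outer loop
      vertex 24.7 23.0 0.0
      vertex 16.4 27.8 0.0
      vertex 14.0 14.0 9.0
    endloop
  endfacet
  facet normal -0.1005 0.5557 0.8253
    outer loop
      vertex 16.4 27.8 0.0
      vertex 7.0 26.1 0.0
      vertex 14.0 14.0 9.0
    endloop
  endfacet
  facet normal -0.4301 0.3653 0.8256
    outer loop
      vertex 7.0 26.1 0.0
      vertex 0.8 18.8 0.0
      vertex 14.0 14.0 9.0
    endloop
  endfacet
  facet normal -0.5633 0.0000 0.8262
    outer loop
      vertex 0.8 18.8 0.0
      vertex 0.8 9.2 0.0
      vertex 14.0 14.0 9.0
    endloop
  endfacet
  facet normal -0.4301 -0.3653 0.8256
    outer loop
      vertex 0.8 9.2 0.0
      vertex 7.0 1.9 0.0
      vertex 14.0 14.0 9.0
    endloop
  endfacet
  facet normal -0.1005 -0.5557 0.8253
    outer loop
      vertex 7.0 1.9 0.0
      vertex 16.4 0.2 0.0
      vertex 14.0 14.0 9.0
    endloop
  endfacet
  facet normal 0.2828 -0.4890 0.8252
    outer loop
      vertex 16.4 0.2 0.0
      vertex 24.7 5.0 0.0
      vertex 14.0 14.0 9.0
    endloop
  endfacet
  facet normal 0.5304 -0.1945 0.8251
    outer loop
      vertex 24.7 5.0 0.0
      vertex 28.0 14.0 0.0
      vertex 14.0 14.0 9.0
    endloop
  endfacet
endsolid part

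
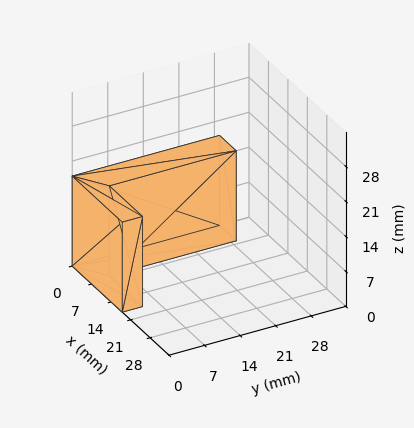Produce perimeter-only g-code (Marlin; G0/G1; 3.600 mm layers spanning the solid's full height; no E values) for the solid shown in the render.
Reading the render: the shape is an L-shaped prism: outer 18 × 29 mm, arm thicknesses ≈ 4 mm (horizontal) and 6 mm (vertical), extruded 18 mm in z (dimensions read to the nearest mm from the axis ticks). For the g-code, the solid's height is divided into equal slices at the stated Δz and each level perimeter traced with G1 moves after a G0 lift.

; perimeter-only toolpath
G21 ; units = mm
G90 ; absolute positioning
G28 ; home
; layer 1
G0 Z3.600
G0 X0.000 Y0.000
G1 X18.000 Y0.000
G1 X18.000 Y4.000
G1 X6.000 Y4.000
G1 X6.000 Y29.000
G1 X0.000 Y29.000
G1 X0.000 Y0.000
; layer 2
G0 Z7.200
G0 X0.000 Y0.000
G1 X18.000 Y0.000
G1 X18.000 Y4.000
G1 X6.000 Y4.000
G1 X6.000 Y29.000
G1 X0.000 Y29.000
G1 X0.000 Y0.000
; layer 3
G0 Z10.800
G0 X0.000 Y0.000
G1 X18.000 Y0.000
G1 X18.000 Y4.000
G1 X6.000 Y4.000
G1 X6.000 Y29.000
G1 X0.000 Y29.000
G1 X0.000 Y0.000
; layer 4
G0 Z14.400
G0 X0.000 Y0.000
G1 X18.000 Y0.000
G1 X18.000 Y4.000
G1 X6.000 Y4.000
G1 X6.000 Y29.000
G1 X0.000 Y29.000
G1 X0.000 Y0.000
; layer 5
G0 Z18.000
G0 X0.000 Y0.000
G1 X18.000 Y0.000
G1 X18.000 Y4.000
G1 X6.000 Y4.000
G1 X6.000 Y29.000
G1 X0.000 Y29.000
G1 X0.000 Y0.000
M2 ; end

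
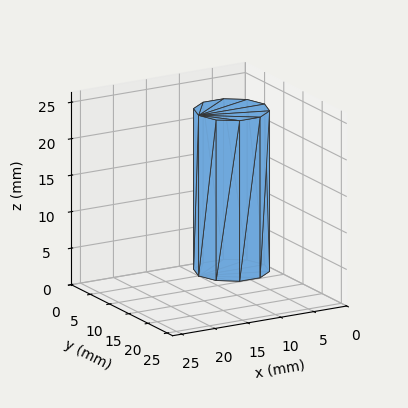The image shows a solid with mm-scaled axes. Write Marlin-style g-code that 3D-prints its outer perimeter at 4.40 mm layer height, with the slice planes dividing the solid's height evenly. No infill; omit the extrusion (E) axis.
Reading the render: the shape is a regular 10-sided prism (a cylinder approximated with 10 flat sides), circumscribed radius ≈ 5 mm, height ≈ 22 mm (dimensions read to the nearest mm from the axis ticks). For the g-code, the solid's height is divided into equal slices at the stated Δz and each level perimeter traced with G1 moves after a G0 lift.

; perimeter-only toolpath
G21 ; units = mm
G90 ; absolute positioning
G28 ; home
; layer 1
G0 Z4.40
G0 X10.00 Y5.00
G1 X9.05 Y7.94
G1 X6.55 Y9.76
G1 X3.45 Y9.76
G1 X0.95 Y7.94
G1 X0.00 Y5.00
G1 X0.95 Y2.06
G1 X3.45 Y0.24
G1 X6.55 Y0.24
G1 X9.05 Y2.06
G1 X10.00 Y5.00
; layer 2
G0 Z8.80
G0 X10.00 Y5.00
G1 X9.05 Y7.94
G1 X6.55 Y9.76
G1 X3.45 Y9.76
G1 X0.95 Y7.94
G1 X0.00 Y5.00
G1 X0.95 Y2.06
G1 X3.45 Y0.24
G1 X6.55 Y0.24
G1 X9.05 Y2.06
G1 X10.00 Y5.00
; layer 3
G0 Z13.20
G0 X10.00 Y5.00
G1 X9.05 Y7.94
G1 X6.55 Y9.76
G1 X3.45 Y9.76
G1 X0.95 Y7.94
G1 X0.00 Y5.00
G1 X0.95 Y2.06
G1 X3.45 Y0.24
G1 X6.55 Y0.24
G1 X9.05 Y2.06
G1 X10.00 Y5.00
; layer 4
G0 Z17.60
G0 X10.00 Y5.00
G1 X9.05 Y7.94
G1 X6.55 Y9.76
G1 X3.45 Y9.76
G1 X0.95 Y7.94
G1 X0.00 Y5.00
G1 X0.95 Y2.06
G1 X3.45 Y0.24
G1 X6.55 Y0.24
G1 X9.05 Y2.06
G1 X10.00 Y5.00
; layer 5
G0 Z22.00
G0 X10.00 Y5.00
G1 X9.05 Y7.94
G1 X6.55 Y9.76
G1 X3.45 Y9.76
G1 X0.95 Y7.94
G1 X0.00 Y5.00
G1 X0.95 Y2.06
G1 X3.45 Y0.24
G1 X6.55 Y0.24
G1 X9.05 Y2.06
G1 X10.00 Y5.00
M2 ; end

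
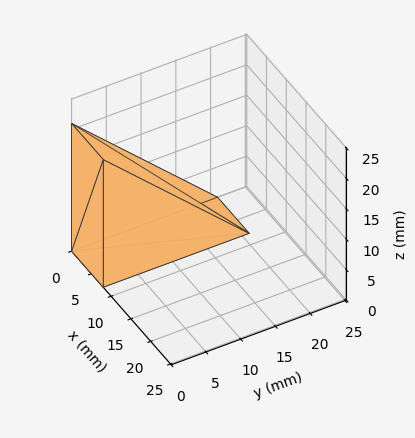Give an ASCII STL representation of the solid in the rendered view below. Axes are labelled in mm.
Reading the render: the shape is a wedge (ramp): 8 × 21 mm base, rising to 21 mm along the y=0 edge and sloping linearly to z=0 at y=21 (dimensions read to the nearest mm from the axis ticks). For the STL, each face is triangulated and given an outward normal.

solid part
  facet normal 0.0000 0.0000 -1.0000
    outer loop
      vertex 8.00 21.00 0.00
      vertex 8.00 0.00 0.00
      vertex 0.00 0.00 0.00
    endloop
  endfacet
  facet normal 0.0000 0.0000 -1.0000
    outer loop
      vertex 0.00 21.00 0.00
      vertex 8.00 21.00 0.00
      vertex 0.00 0.00 0.00
    endloop
  endfacet
  facet normal 0.0000 -1.0000 0.0000
    outer loop
      vertex 0.00 0.00 0.00
      vertex 8.00 0.00 0.00
      vertex 8.00 0.00 21.00
    endloop
  endfacet
  facet normal 0.0000 -1.0000 0.0000
    outer loop
      vertex 0.00 0.00 0.00
      vertex 8.00 0.00 21.00
      vertex 0.00 0.00 21.00
    endloop
  endfacet
  facet normal 0.0000 0.7071 0.7071
    outer loop
      vertex 0.00 0.00 21.00
      vertex 8.00 0.00 21.00
      vertex 8.00 21.00 0.00
    endloop
  endfacet
  facet normal 0.0000 0.7071 0.7071
    outer loop
      vertex 0.00 0.00 21.00
      vertex 8.00 21.00 0.00
      vertex 0.00 21.00 0.00
    endloop
  endfacet
  facet normal -1.0000 0.0000 0.0000
    outer loop
      vertex 0.00 0.00 21.00
      vertex 0.00 21.00 0.00
      vertex 0.00 0.00 0.00
    endloop
  endfacet
  facet normal 1.0000 0.0000 0.0000
    outer loop
      vertex 8.00 0.00 0.00
      vertex 8.00 21.00 0.00
      vertex 8.00 0.00 21.00
    endloop
  endfacet
endsolid part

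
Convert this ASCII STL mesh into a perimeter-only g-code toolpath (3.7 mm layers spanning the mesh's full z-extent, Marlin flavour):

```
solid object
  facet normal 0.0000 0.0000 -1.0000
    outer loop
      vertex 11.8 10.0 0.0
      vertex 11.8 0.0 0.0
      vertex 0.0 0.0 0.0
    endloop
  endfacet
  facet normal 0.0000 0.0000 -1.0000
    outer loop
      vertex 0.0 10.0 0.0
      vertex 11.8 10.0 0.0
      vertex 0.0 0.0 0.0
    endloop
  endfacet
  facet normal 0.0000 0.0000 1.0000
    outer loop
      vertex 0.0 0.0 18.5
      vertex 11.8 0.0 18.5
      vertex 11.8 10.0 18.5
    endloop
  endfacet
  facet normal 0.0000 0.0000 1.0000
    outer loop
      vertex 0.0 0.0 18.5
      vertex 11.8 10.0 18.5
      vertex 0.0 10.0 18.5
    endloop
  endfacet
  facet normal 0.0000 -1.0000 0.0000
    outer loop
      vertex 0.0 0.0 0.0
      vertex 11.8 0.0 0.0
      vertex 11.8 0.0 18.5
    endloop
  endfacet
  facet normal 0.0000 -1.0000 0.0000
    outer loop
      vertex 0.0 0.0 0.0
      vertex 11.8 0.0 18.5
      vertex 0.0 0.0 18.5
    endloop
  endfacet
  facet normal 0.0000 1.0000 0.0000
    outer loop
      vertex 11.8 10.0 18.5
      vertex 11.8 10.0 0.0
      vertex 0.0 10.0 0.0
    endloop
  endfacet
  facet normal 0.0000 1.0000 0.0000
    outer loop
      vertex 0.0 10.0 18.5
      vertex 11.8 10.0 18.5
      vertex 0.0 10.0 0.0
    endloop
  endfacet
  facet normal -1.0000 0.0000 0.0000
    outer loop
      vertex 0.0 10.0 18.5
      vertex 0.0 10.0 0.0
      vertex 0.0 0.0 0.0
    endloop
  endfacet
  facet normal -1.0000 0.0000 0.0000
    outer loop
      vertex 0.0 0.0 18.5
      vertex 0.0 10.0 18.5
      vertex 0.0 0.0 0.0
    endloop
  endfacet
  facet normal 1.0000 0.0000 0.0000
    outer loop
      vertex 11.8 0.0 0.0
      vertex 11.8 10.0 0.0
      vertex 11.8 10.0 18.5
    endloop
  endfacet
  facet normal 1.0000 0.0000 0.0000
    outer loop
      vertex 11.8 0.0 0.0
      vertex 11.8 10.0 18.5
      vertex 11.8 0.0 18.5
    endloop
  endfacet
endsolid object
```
; perimeter-only toolpath
G21 ; units = mm
G90 ; absolute positioning
G28 ; home
; layer 1
G0 Z3.7
G0 X0.0 Y0.0
G1 X11.8 Y0.0
G1 X11.8 Y10.0
G1 X0.0 Y10.0
G1 X0.0 Y0.0
; layer 2
G0 Z7.4
G0 X0.0 Y0.0
G1 X11.8 Y0.0
G1 X11.8 Y10.0
G1 X0.0 Y10.0
G1 X0.0 Y0.0
; layer 3
G0 Z11.1
G0 X0.0 Y0.0
G1 X11.8 Y0.0
G1 X11.8 Y10.0
G1 X0.0 Y10.0
G1 X0.0 Y0.0
; layer 4
G0 Z14.8
G0 X0.0 Y0.0
G1 X11.8 Y0.0
G1 X11.8 Y10.0
G1 X0.0 Y10.0
G1 X0.0 Y0.0
; layer 5
G0 Z18.5
G0 X0.0 Y0.0
G1 X11.8 Y0.0
G1 X11.8 Y10.0
G1 X0.0 Y10.0
G1 X0.0 Y0.0
M2 ; end

The solid is a rectangular box, roughly 11.8 × 10 mm footprint and 18.5 mm tall. Slicing at Δz = 3.7 mm — 5 equal slices spanning the solid's height, so layer i sits at z = i·h/5 — gives 5 non-empty perimeters. Each is a 4-segment closed polygon; G0 lifts to the layer z and rapids to the start vertex, then G1 traces the edges.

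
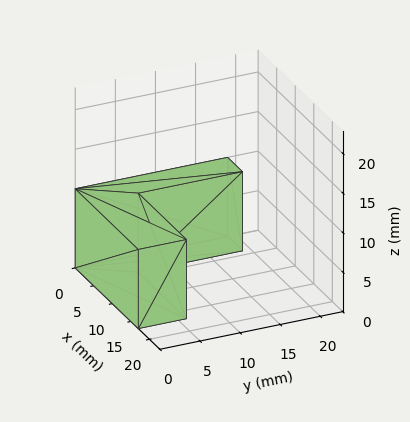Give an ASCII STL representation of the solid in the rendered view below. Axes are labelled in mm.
Reading the render: the shape is an L-shaped prism: outer 17 × 19 mm, arm thicknesses ≈ 6 mm (horizontal) and 4 mm (vertical), extruded 10 mm in z (dimensions read to the nearest mm from the axis ticks). For the STL, each face is triangulated and given an outward normal.

solid part
  facet normal 0.0000 0.0000 -1.0000
    outer loop
      vertex 17.000 6.000 0.000
      vertex 17.000 0.000 0.000
      vertex 0.000 0.000 0.000
    endloop
  endfacet
  facet normal 0.0000 0.0000 -1.0000
    outer loop
      vertex 4.000 6.000 0.000
      vertex 17.000 6.000 0.000
      vertex 0.000 0.000 0.000
    endloop
  endfacet
  facet normal 0.0000 0.0000 -1.0000
    outer loop
      vertex 4.000 19.000 0.000
      vertex 4.000 6.000 0.000
      vertex 0.000 0.000 0.000
    endloop
  endfacet
  facet normal 0.0000 0.0000 -1.0000
    outer loop
      vertex 0.000 19.000 0.000
      vertex 4.000 19.000 0.000
      vertex 0.000 0.000 0.000
    endloop
  endfacet
  facet normal 0.0000 0.0000 1.0000
    outer loop
      vertex 0.000 0.000 10.000
      vertex 17.000 0.000 10.000
      vertex 17.000 6.000 10.000
    endloop
  endfacet
  facet normal 0.0000 0.0000 1.0000
    outer loop
      vertex 0.000 0.000 10.000
      vertex 17.000 6.000 10.000
      vertex 4.000 6.000 10.000
    endloop
  endfacet
  facet normal 0.0000 0.0000 1.0000
    outer loop
      vertex 0.000 0.000 10.000
      vertex 4.000 6.000 10.000
      vertex 4.000 19.000 10.000
    endloop
  endfacet
  facet normal 0.0000 0.0000 1.0000
    outer loop
      vertex 0.000 0.000 10.000
      vertex 4.000 19.000 10.000
      vertex 0.000 19.000 10.000
    endloop
  endfacet
  facet normal 0.0000 -1.0000 0.0000
    outer loop
      vertex 0.000 0.000 0.000
      vertex 17.000 0.000 0.000
      vertex 17.000 0.000 10.000
    endloop
  endfacet
  facet normal 0.0000 -1.0000 0.0000
    outer loop
      vertex 0.000 0.000 0.000
      vertex 17.000 0.000 10.000
      vertex 0.000 0.000 10.000
    endloop
  endfacet
  facet normal 1.0000 0.0000 0.0000
    outer loop
      vertex 17.000 0.000 0.000
      vertex 17.000 6.000 0.000
      vertex 17.000 6.000 10.000
    endloop
  endfacet
  facet normal 1.0000 0.0000 0.0000
    outer loop
      vertex 17.000 0.000 0.000
      vertex 17.000 6.000 10.000
      vertex 17.000 0.000 10.000
    endloop
  endfacet
  facet normal 0.0000 1.0000 0.0000
    outer loop
      vertex 17.000 6.000 0.000
      vertex 4.000 6.000 0.000
      vertex 4.000 6.000 10.000
    endloop
  endfacet
  facet normal 0.0000 1.0000 0.0000
    outer loop
      vertex 17.000 6.000 0.000
      vertex 4.000 6.000 10.000
      vertex 17.000 6.000 10.000
    endloop
  endfacet
  facet normal 1.0000 0.0000 0.0000
    outer loop
      vertex 4.000 6.000 0.000
      vertex 4.000 19.000 0.000
      vertex 4.000 19.000 10.000
    endloop
  endfacet
  facet normal 1.0000 0.0000 0.0000
    outer loop
      vertex 4.000 6.000 0.000
      vertex 4.000 19.000 10.000
      vertex 4.000 6.000 10.000
    endloop
  endfacet
  facet normal 0.0000 1.0000 0.0000
    outer loop
      vertex 4.000 19.000 0.000
      vertex 0.000 19.000 0.000
      vertex 0.000 19.000 10.000
    endloop
  endfacet
  facet normal 0.0000 1.0000 0.0000
    outer loop
      vertex 4.000 19.000 0.000
      vertex 0.000 19.000 10.000
      vertex 4.000 19.000 10.000
    endloop
  endfacet
  facet normal -1.0000 0.0000 0.0000
    outer loop
      vertex 0.000 19.000 0.000
      vertex 0.000 0.000 0.000
      vertex 0.000 0.000 10.000
    endloop
  endfacet
  facet normal -1.0000 0.0000 0.0000
    outer loop
      vertex 0.000 19.000 0.000
      vertex 0.000 0.000 10.000
      vertex 0.000 19.000 10.000
    endloop
  endfacet
endsolid part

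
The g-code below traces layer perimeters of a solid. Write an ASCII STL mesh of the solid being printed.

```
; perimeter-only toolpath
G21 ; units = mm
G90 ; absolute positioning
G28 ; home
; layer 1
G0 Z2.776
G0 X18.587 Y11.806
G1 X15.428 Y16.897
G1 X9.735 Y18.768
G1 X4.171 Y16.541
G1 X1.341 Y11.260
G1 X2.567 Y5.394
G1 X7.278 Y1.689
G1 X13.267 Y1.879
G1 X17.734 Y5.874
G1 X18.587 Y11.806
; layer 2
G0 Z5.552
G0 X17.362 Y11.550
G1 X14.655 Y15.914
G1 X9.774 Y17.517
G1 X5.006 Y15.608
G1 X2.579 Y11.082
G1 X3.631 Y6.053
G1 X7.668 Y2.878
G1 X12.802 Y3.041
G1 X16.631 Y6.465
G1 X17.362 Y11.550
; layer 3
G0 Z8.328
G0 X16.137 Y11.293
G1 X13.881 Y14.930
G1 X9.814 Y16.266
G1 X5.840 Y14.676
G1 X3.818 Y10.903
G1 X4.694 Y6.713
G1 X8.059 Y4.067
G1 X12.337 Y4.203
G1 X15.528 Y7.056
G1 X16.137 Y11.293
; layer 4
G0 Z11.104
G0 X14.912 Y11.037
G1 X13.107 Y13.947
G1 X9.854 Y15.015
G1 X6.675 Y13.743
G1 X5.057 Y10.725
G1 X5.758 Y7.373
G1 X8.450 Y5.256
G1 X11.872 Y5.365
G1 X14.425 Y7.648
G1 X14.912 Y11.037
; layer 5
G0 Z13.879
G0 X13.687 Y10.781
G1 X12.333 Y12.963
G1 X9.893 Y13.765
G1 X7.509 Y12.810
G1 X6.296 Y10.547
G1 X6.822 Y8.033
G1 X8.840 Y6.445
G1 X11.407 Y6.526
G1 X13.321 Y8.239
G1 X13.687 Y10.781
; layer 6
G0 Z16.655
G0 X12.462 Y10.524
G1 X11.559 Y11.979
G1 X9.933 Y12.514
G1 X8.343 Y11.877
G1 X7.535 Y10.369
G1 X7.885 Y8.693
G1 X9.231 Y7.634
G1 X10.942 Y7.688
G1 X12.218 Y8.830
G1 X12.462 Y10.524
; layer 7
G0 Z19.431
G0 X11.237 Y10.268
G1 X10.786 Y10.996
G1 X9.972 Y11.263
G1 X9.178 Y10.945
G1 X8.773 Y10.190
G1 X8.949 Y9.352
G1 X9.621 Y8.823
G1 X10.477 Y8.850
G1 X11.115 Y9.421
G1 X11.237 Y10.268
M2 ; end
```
solid part
  facet normal 0.0000 0.0000 -1.0000
    outer loop
      vertex 9.695 20.019 0.000
      vertex 16.202 17.881 0.000
      vertex 19.812 12.062 0.000
    endloop
  endfacet
  facet normal 0.0000 0.0000 -1.0000
    outer loop
      vertex 3.337 17.474 0.000
      vertex 9.695 20.019 0.000
      vertex 19.812 12.062 0.000
    endloop
  endfacet
  facet normal 0.0000 0.0000 -1.0000
    outer loop
      vertex 0.102 11.438 0.000
      vertex 3.337 17.474 0.000
      vertex 19.812 12.062 0.000
    endloop
  endfacet
  facet normal 0.0000 0.0000 -1.0000
    outer loop
      vertex 1.504 4.734 0.000
      vertex 0.102 11.438 0.000
      vertex 19.812 12.062 0.000
    endloop
  endfacet
  facet normal 0.0000 0.0000 -1.0000
    outer loop
      vertex 6.887 0.500 0.000
      vertex 1.504 4.734 0.000
      vertex 19.812 12.062 0.000
    endloop
  endfacet
  facet normal 0.0000 0.0000 -1.0000
    outer loop
      vertex 13.732 0.717 0.000
      vertex 6.887 0.500 0.000
      vertex 19.812 12.062 0.000
    endloop
  endfacet
  facet normal 0.0000 0.0000 -1.0000
    outer loop
      vertex 18.837 5.283 0.000
      vertex 13.732 0.717 0.000
      vertex 19.812 12.062 0.000
    endloop
  endfacet
  facet normal 0.7824 0.4854 0.3901
    outer loop
      vertex 19.812 12.062 0.000
      vertex 16.202 17.881 0.000
      vertex 10.012 10.012 22.207
    endloop
  endfacet
  facet normal 0.2874 0.8748 0.3901
    outer loop
      vertex 16.202 17.881 0.000
      vertex 9.695 20.019 0.000
      vertex 10.012 10.012 22.207
    endloop
  endfacet
  facet normal -0.3422 0.8548 0.3901
    outer loop
      vertex 9.695 20.019 0.000
      vertex 3.337 17.474 0.000
      vertex 10.012 10.012 22.207
    endloop
  endfacet
  facet normal -0.8116 0.4350 0.3901
    outer loop
      vertex 3.337 17.474 0.000
      vertex 0.102 11.438 0.000
      vertex 10.012 10.012 22.207
    endloop
  endfacet
  facet normal -0.9013 -0.1885 0.3901
    outer loop
      vertex 0.102 11.438 0.000
      vertex 1.504 4.734 0.000
      vertex 10.012 10.012 22.207
    endloop
  endfacet
  facet normal -0.5692 -0.7237 0.3901
    outer loop
      vertex 1.504 4.734 0.000
      vertex 6.887 0.500 0.000
      vertex 10.012 10.012 22.207
    endloop
  endfacet
  facet normal 0.0292 -0.9203 0.3901
    outer loop
      vertex 6.887 0.500 0.000
      vertex 13.732 0.717 0.000
      vertex 10.012 10.012 22.207
    endloop
  endfacet
  facet normal 0.6138 -0.6863 0.3901
    outer loop
      vertex 13.732 0.717 0.000
      vertex 18.837 5.283 0.000
      vertex 10.012 10.012 22.207
    endloop
  endfacet
  facet normal 0.9114 -0.1311 0.3901
    outer loop
      vertex 18.837 5.283 0.000
      vertex 19.812 12.062 0.000
      vertex 10.012 10.012 22.207
    endloop
  endfacet
endsolid part

The G0 Z moves step by Δz≈2.776 mm. The G1 loops shrink linearly with z, so the solid tapers from its base footprint up to z≈22.2. Closing with a flat bottom cap and the tapered top and triangulating gives 16 facets — a regular 9-sided pyramid, base circumscribed radius ≈ 10 mm, apex at z ≈ 22.2 mm.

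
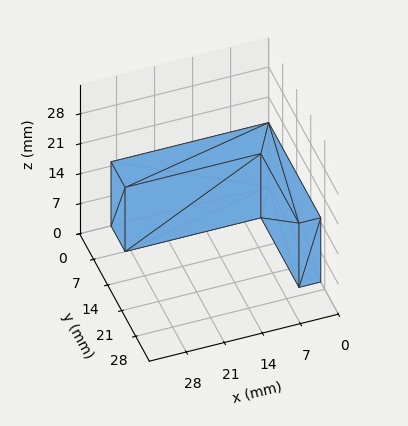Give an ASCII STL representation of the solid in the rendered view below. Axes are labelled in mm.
Reading the render: the shape is an L-shaped prism: outer 29 × 26 mm, arm thicknesses ≈ 7 mm (horizontal) and 4 mm (vertical), extruded 15 mm in z (dimensions read to the nearest mm from the axis ticks). For the STL, each face is triangulated and given an outward normal.

solid part
  facet normal 0.0000 0.0000 -1.0000
    outer loop
      vertex 29.00 7.00 0.00
      vertex 29.00 0.00 0.00
      vertex 0.00 0.00 0.00
    endloop
  endfacet
  facet normal 0.0000 0.0000 -1.0000
    outer loop
      vertex 4.00 7.00 0.00
      vertex 29.00 7.00 0.00
      vertex 0.00 0.00 0.00
    endloop
  endfacet
  facet normal 0.0000 0.0000 -1.0000
    outer loop
      vertex 4.00 26.00 0.00
      vertex 4.00 7.00 0.00
      vertex 0.00 0.00 0.00
    endloop
  endfacet
  facet normal 0.0000 0.0000 -1.0000
    outer loop
      vertex 0.00 26.00 0.00
      vertex 4.00 26.00 0.00
      vertex 0.00 0.00 0.00
    endloop
  endfacet
  facet normal 0.0000 0.0000 1.0000
    outer loop
      vertex 0.00 0.00 15.00
      vertex 29.00 0.00 15.00
      vertex 29.00 7.00 15.00
    endloop
  endfacet
  facet normal 0.0000 0.0000 1.0000
    outer loop
      vertex 0.00 0.00 15.00
      vertex 29.00 7.00 15.00
      vertex 4.00 7.00 15.00
    endloop
  endfacet
  facet normal 0.0000 0.0000 1.0000
    outer loop
      vertex 0.00 0.00 15.00
      vertex 4.00 7.00 15.00
      vertex 4.00 26.00 15.00
    endloop
  endfacet
  facet normal 0.0000 0.0000 1.0000
    outer loop
      vertex 0.00 0.00 15.00
      vertex 4.00 26.00 15.00
      vertex 0.00 26.00 15.00
    endloop
  endfacet
  facet normal 0.0000 -1.0000 0.0000
    outer loop
      vertex 0.00 0.00 0.00
      vertex 29.00 0.00 0.00
      vertex 29.00 0.00 15.00
    endloop
  endfacet
  facet normal 0.0000 -1.0000 0.0000
    outer loop
      vertex 0.00 0.00 0.00
      vertex 29.00 0.00 15.00
      vertex 0.00 0.00 15.00
    endloop
  endfacet
  facet normal 1.0000 0.0000 0.0000
    outer loop
      vertex 29.00 0.00 0.00
      vertex 29.00 7.00 0.00
      vertex 29.00 7.00 15.00
    endloop
  endfacet
  facet normal 1.0000 0.0000 0.0000
    outer loop
      vertex 29.00 0.00 0.00
      vertex 29.00 7.00 15.00
      vertex 29.00 0.00 15.00
    endloop
  endfacet
  facet normal 0.0000 1.0000 0.0000
    outer loop
      vertex 29.00 7.00 0.00
      vertex 4.00 7.00 0.00
      vertex 4.00 7.00 15.00
    endloop
  endfacet
  facet normal 0.0000 1.0000 0.0000
    outer loop
      vertex 29.00 7.00 0.00
      vertex 4.00 7.00 15.00
      vertex 29.00 7.00 15.00
    endloop
  endfacet
  facet normal 1.0000 0.0000 0.0000
    outer loop
      vertex 4.00 7.00 0.00
      vertex 4.00 26.00 0.00
      vertex 4.00 26.00 15.00
    endloop
  endfacet
  facet normal 1.0000 0.0000 0.0000
    outer loop
      vertex 4.00 7.00 0.00
      vertex 4.00 26.00 15.00
      vertex 4.00 7.00 15.00
    endloop
  endfacet
  facet normal 0.0000 1.0000 0.0000
    outer loop
      vertex 4.00 26.00 0.00
      vertex 0.00 26.00 0.00
      vertex 0.00 26.00 15.00
    endloop
  endfacet
  facet normal 0.0000 1.0000 0.0000
    outer loop
      vertex 4.00 26.00 0.00
      vertex 0.00 26.00 15.00
      vertex 4.00 26.00 15.00
    endloop
  endfacet
  facet normal -1.0000 0.0000 0.0000
    outer loop
      vertex 0.00 26.00 0.00
      vertex 0.00 0.00 0.00
      vertex 0.00 0.00 15.00
    endloop
  endfacet
  facet normal -1.0000 0.0000 0.0000
    outer loop
      vertex 0.00 26.00 0.00
      vertex 0.00 0.00 15.00
      vertex 0.00 26.00 15.00
    endloop
  endfacet
endsolid part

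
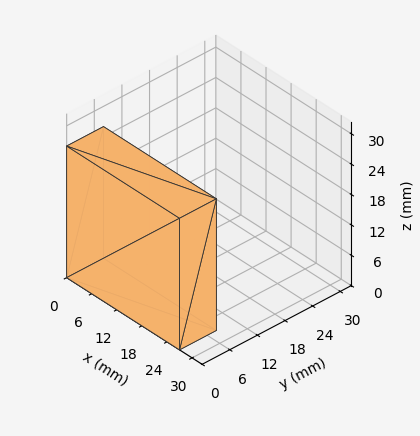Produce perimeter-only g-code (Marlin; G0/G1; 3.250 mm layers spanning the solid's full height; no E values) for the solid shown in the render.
Reading the render: the shape is a rectangular box, roughly 27 × 8 mm footprint and 26 mm tall (dimensions read to the nearest mm from the axis ticks). For the g-code, the solid's height is divided into equal slices at the stated Δz and each level perimeter traced with G1 moves after a G0 lift.

; perimeter-only toolpath
G21 ; units = mm
G90 ; absolute positioning
G28 ; home
; layer 1
G0 Z3.250
G0 X0.000 Y0.000
G1 X27.000 Y0.000
G1 X27.000 Y8.000
G1 X0.000 Y8.000
G1 X0.000 Y0.000
; layer 2
G0 Z6.500
G0 X0.000 Y0.000
G1 X27.000 Y0.000
G1 X27.000 Y8.000
G1 X0.000 Y8.000
G1 X0.000 Y0.000
; layer 3
G0 Z9.750
G0 X0.000 Y0.000
G1 X27.000 Y0.000
G1 X27.000 Y8.000
G1 X0.000 Y8.000
G1 X0.000 Y0.000
; layer 4
G0 Z13.000
G0 X0.000 Y0.000
G1 X27.000 Y0.000
G1 X27.000 Y8.000
G1 X0.000 Y8.000
G1 X0.000 Y0.000
; layer 5
G0 Z16.250
G0 X0.000 Y0.000
G1 X27.000 Y0.000
G1 X27.000 Y8.000
G1 X0.000 Y8.000
G1 X0.000 Y0.000
; layer 6
G0 Z19.500
G0 X0.000 Y0.000
G1 X27.000 Y0.000
G1 X27.000 Y8.000
G1 X0.000 Y8.000
G1 X0.000 Y0.000
; layer 7
G0 Z22.750
G0 X0.000 Y0.000
G1 X27.000 Y0.000
G1 X27.000 Y8.000
G1 X0.000 Y8.000
G1 X0.000 Y0.000
; layer 8
G0 Z26.000
G0 X0.000 Y0.000
G1 X27.000 Y0.000
G1 X27.000 Y8.000
G1 X0.000 Y8.000
G1 X0.000 Y0.000
M2 ; end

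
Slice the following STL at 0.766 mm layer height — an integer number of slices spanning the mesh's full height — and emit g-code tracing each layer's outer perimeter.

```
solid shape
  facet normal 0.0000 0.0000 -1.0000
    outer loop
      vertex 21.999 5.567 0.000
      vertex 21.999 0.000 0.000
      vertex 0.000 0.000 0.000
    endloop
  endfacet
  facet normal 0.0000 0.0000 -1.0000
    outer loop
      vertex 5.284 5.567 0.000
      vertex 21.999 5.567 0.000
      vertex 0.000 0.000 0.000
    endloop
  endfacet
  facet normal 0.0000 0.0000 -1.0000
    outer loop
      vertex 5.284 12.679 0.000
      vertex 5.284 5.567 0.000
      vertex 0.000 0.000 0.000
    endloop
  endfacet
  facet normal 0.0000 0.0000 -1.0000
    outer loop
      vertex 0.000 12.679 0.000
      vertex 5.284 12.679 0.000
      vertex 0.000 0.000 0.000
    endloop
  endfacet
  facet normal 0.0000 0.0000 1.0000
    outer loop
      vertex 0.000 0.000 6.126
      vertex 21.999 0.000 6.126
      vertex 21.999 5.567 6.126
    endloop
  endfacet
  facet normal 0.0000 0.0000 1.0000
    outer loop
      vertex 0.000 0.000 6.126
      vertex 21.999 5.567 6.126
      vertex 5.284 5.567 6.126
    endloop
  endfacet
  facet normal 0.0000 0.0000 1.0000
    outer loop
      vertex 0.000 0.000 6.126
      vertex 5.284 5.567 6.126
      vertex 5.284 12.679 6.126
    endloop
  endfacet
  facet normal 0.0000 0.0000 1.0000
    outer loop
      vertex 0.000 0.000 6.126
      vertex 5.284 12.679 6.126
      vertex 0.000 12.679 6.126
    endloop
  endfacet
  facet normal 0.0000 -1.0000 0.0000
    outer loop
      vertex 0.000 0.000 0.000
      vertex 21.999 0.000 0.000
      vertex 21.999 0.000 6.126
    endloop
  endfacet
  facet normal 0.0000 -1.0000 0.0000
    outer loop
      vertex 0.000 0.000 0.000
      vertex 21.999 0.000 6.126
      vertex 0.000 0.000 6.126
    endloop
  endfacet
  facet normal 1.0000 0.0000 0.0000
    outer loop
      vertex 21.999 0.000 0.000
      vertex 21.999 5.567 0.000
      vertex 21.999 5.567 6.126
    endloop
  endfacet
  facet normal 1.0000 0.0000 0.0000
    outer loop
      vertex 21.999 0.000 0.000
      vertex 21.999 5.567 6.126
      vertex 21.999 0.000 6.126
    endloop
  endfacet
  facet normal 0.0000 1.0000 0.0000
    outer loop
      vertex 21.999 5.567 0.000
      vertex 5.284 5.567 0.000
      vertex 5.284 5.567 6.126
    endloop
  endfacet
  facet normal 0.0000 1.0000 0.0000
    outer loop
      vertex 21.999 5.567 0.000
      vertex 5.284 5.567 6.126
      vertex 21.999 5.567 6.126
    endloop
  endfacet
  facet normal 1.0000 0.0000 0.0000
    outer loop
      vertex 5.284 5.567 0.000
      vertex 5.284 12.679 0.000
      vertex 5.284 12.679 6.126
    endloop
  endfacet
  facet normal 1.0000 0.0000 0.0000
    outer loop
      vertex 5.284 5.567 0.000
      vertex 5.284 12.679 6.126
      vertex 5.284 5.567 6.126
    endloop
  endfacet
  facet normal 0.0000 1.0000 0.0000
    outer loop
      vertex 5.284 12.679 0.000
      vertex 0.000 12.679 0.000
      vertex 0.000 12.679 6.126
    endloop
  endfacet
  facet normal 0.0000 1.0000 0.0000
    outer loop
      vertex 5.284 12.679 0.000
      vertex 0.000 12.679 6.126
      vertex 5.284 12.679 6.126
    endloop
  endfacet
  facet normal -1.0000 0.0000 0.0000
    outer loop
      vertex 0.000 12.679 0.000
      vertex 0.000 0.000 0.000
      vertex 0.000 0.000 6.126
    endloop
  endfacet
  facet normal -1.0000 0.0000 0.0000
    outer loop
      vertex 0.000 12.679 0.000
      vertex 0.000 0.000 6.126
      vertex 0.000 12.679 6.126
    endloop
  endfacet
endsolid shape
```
; perimeter-only toolpath
G21 ; units = mm
G90 ; absolute positioning
G28 ; home
; layer 1
G0 Z0.766
G0 X0.000 Y0.000
G1 X21.999 Y0.000
G1 X21.999 Y5.567
G1 X5.284 Y5.567
G1 X5.284 Y12.679
G1 X0.000 Y12.679
G1 X0.000 Y0.000
; layer 2
G0 Z1.532
G0 X0.000 Y0.000
G1 X21.999 Y0.000
G1 X21.999 Y5.567
G1 X5.284 Y5.567
G1 X5.284 Y12.679
G1 X0.000 Y12.679
G1 X0.000 Y0.000
; layer 3
G0 Z2.297
G0 X0.000 Y0.000
G1 X21.999 Y0.000
G1 X21.999 Y5.567
G1 X5.284 Y5.567
G1 X5.284 Y12.679
G1 X0.000 Y12.679
G1 X0.000 Y0.000
; layer 4
G0 Z3.063
G0 X0.000 Y0.000
G1 X21.999 Y0.000
G1 X21.999 Y5.567
G1 X5.284 Y5.567
G1 X5.284 Y12.679
G1 X0.000 Y12.679
G1 X0.000 Y0.000
; layer 5
G0 Z3.829
G0 X0.000 Y0.000
G1 X21.999 Y0.000
G1 X21.999 Y5.567
G1 X5.284 Y5.567
G1 X5.284 Y12.679
G1 X0.000 Y12.679
G1 X0.000 Y0.000
; layer 6
G0 Z4.595
G0 X0.000 Y0.000
G1 X21.999 Y0.000
G1 X21.999 Y5.567
G1 X5.284 Y5.567
G1 X5.284 Y12.679
G1 X0.000 Y12.679
G1 X0.000 Y0.000
; layer 7
G0 Z5.360
G0 X0.000 Y0.000
G1 X21.999 Y0.000
G1 X21.999 Y5.567
G1 X5.284 Y5.567
G1 X5.284 Y12.679
G1 X0.000 Y12.679
G1 X0.000 Y0.000
; layer 8
G0 Z6.126
G0 X0.000 Y0.000
G1 X21.999 Y0.000
G1 X21.999 Y5.567
G1 X5.284 Y5.567
G1 X5.284 Y12.679
G1 X0.000 Y12.679
G1 X0.000 Y0.000
M2 ; end

The solid is an L-shaped prism: outer 22 × 12.7 mm, arm thicknesses ≈ 5.57 mm (horizontal) and 5.28 mm (vertical), extruded 6.13 mm in z. Slicing at Δz = 0.766 mm — 8 equal slices spanning the solid's height, so layer i sits at z = i·h/8 — gives 8 non-empty perimeters. Each is a 6-segment closed polygon; G0 lifts to the layer z and rapids to the start vertex, then G1 traces the edges.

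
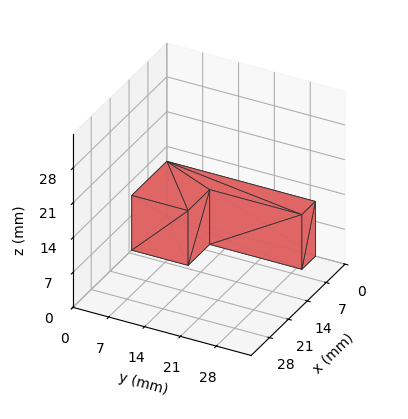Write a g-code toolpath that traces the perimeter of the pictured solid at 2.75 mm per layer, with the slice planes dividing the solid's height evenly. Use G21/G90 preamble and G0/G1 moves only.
Reading the render: the shape is an L-shaped prism: outer 13 × 29 mm, arm thicknesses ≈ 11 mm (horizontal) and 5 mm (vertical), extruded 11 mm in z (dimensions read to the nearest mm from the axis ticks). For the g-code, the solid's height is divided into equal slices at the stated Δz and each level perimeter traced with G1 moves after a G0 lift.

; perimeter-only toolpath
G21 ; units = mm
G90 ; absolute positioning
G28 ; home
; layer 1
G0 Z2.75
G0 X0.00 Y0.00
G1 X13.00 Y0.00
G1 X13.00 Y11.00
G1 X5.00 Y11.00
G1 X5.00 Y29.00
G1 X0.00 Y29.00
G1 X0.00 Y0.00
; layer 2
G0 Z5.50
G0 X0.00 Y0.00
G1 X13.00 Y0.00
G1 X13.00 Y11.00
G1 X5.00 Y11.00
G1 X5.00 Y29.00
G1 X0.00 Y29.00
G1 X0.00 Y0.00
; layer 3
G0 Z8.25
G0 X0.00 Y0.00
G1 X13.00 Y0.00
G1 X13.00 Y11.00
G1 X5.00 Y11.00
G1 X5.00 Y29.00
G1 X0.00 Y29.00
G1 X0.00 Y0.00
; layer 4
G0 Z11.00
G0 X0.00 Y0.00
G1 X13.00 Y0.00
G1 X13.00 Y11.00
G1 X5.00 Y11.00
G1 X5.00 Y29.00
G1 X0.00 Y29.00
G1 X0.00 Y0.00
M2 ; end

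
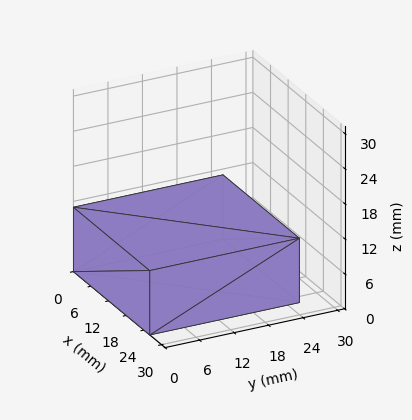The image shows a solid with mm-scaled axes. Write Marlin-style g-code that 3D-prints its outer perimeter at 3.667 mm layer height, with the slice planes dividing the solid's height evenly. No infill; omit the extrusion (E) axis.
Reading the render: the shape is a rectangular box, roughly 26 × 26 mm footprint and 11 mm tall (dimensions read to the nearest mm from the axis ticks). For the g-code, the solid's height is divided into equal slices at the stated Δz and each level perimeter traced with G1 moves after a G0 lift.

; perimeter-only toolpath
G21 ; units = mm
G90 ; absolute positioning
G28 ; home
; layer 1
G0 Z3.667
G0 X0.000 Y0.000
G1 X26.000 Y0.000
G1 X26.000 Y26.000
G1 X0.000 Y26.000
G1 X0.000 Y0.000
; layer 2
G0 Z7.333
G0 X0.000 Y0.000
G1 X26.000 Y0.000
G1 X26.000 Y26.000
G1 X0.000 Y26.000
G1 X0.000 Y0.000
; layer 3
G0 Z11.000
G0 X0.000 Y0.000
G1 X26.000 Y0.000
G1 X26.000 Y26.000
G1 X0.000 Y26.000
G1 X0.000 Y0.000
M2 ; end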